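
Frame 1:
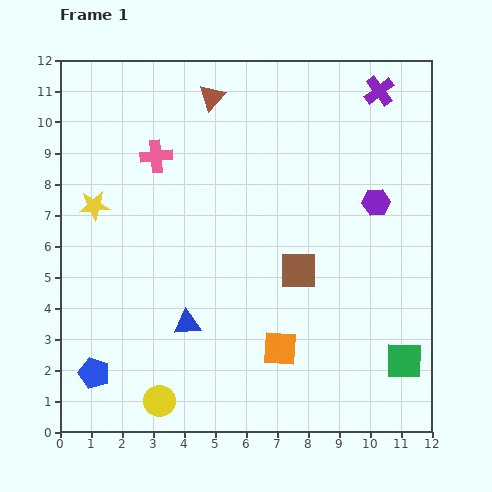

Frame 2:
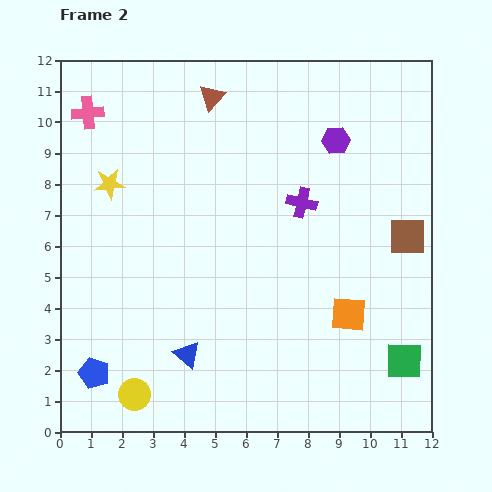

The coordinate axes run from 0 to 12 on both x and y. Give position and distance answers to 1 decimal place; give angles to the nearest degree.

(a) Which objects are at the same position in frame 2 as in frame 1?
the blue pentagon, the green square, the brown triangle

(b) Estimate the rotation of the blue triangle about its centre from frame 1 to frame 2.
47° clockwise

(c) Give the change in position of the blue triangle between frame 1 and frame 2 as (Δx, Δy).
(0.0, -1.0)

The blue triangle was at (4.1, 3.5) in frame 1 and (4.1, 2.5) in frame 2.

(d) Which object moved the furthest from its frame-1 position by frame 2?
the purple cross

(moved 4.4; next 3.7)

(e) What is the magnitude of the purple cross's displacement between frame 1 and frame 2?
4.4

The purple cross moved from (10.3, 11.0) to (7.8, 7.4), a distance of √(2.5² + 3.6²) ≈ 4.4.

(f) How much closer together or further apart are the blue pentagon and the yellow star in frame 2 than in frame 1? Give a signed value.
+0.7

Distance in frame 1: 5.4. Distance in frame 2: 6.1.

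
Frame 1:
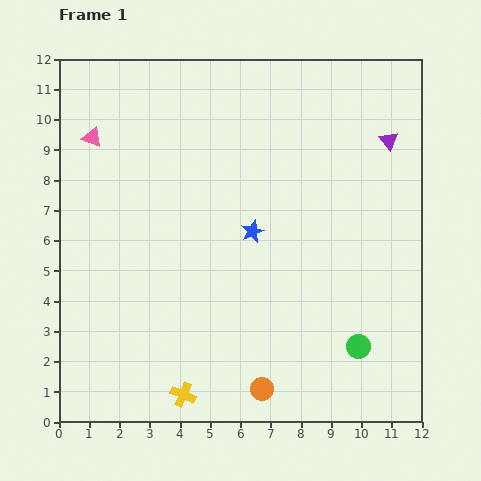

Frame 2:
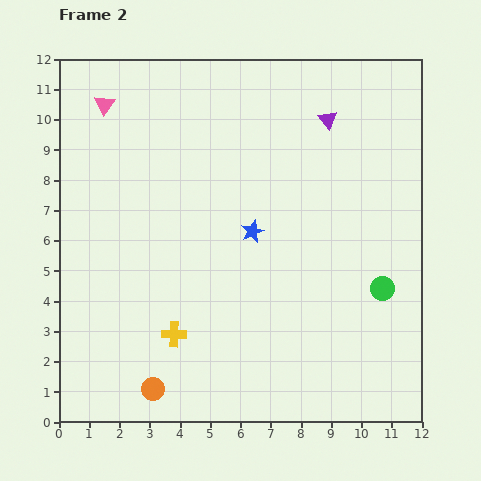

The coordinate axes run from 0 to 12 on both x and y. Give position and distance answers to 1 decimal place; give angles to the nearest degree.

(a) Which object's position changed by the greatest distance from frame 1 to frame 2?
the orange circle

(moved 3.6; next 2.1)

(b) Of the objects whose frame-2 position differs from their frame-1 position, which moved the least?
the pink triangle

(moved 1.2)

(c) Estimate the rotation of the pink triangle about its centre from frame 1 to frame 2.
45° clockwise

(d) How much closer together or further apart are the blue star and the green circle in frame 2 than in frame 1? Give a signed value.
-0.5

Distance in frame 1: 5.2. Distance in frame 2: 4.7.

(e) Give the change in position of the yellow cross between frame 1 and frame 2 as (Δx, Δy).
(-0.3, 2.0)

The yellow cross was at (4.1, 0.9) in frame 1 and (3.8, 2.9) in frame 2.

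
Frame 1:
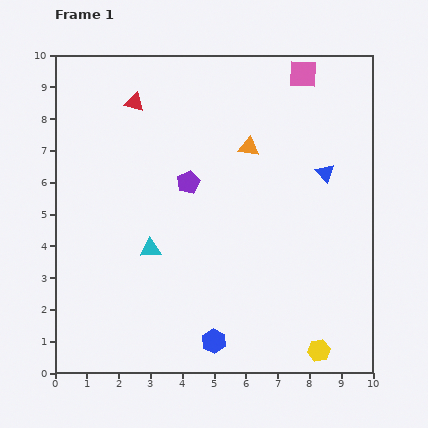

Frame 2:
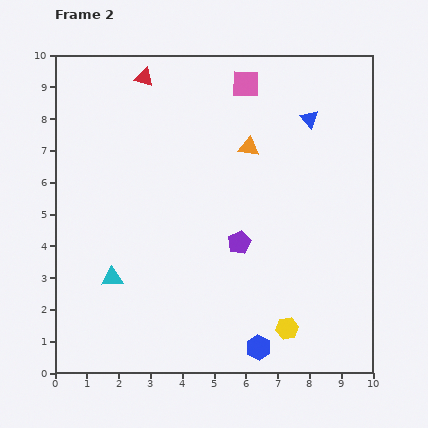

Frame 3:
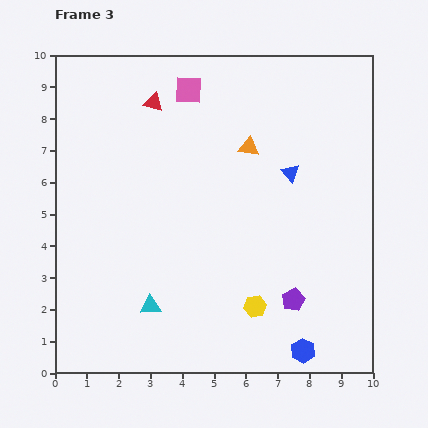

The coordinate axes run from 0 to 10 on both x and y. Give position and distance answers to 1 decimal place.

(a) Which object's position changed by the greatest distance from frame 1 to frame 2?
the purple pentagon

(moved 2.5; next 1.8)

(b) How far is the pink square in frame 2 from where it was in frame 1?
1.8

The pink square moved from (7.8, 9.4) to (6.0, 9.1), a distance of √(1.8² + 0.3²) ≈ 1.8.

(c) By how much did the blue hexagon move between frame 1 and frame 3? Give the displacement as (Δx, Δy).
(2.8, -0.3)

The blue hexagon was at (5.0, 1.0) in frame 1 and (7.8, 0.7) in frame 3.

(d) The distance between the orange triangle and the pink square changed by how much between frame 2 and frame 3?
+0.6

Distance in frame 2: 2.0. Distance in frame 3: 2.6.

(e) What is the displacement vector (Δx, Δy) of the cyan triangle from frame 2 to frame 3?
(1.2, -0.9)

The cyan triangle was at (1.8, 3.0) in frame 2 and (3.0, 2.1) in frame 3.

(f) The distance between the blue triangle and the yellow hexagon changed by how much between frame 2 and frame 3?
-2.3

Distance in frame 2: 6.6. Distance in frame 3: 4.3.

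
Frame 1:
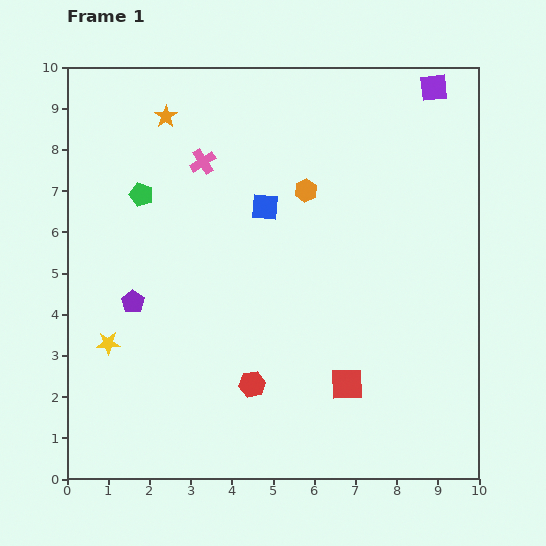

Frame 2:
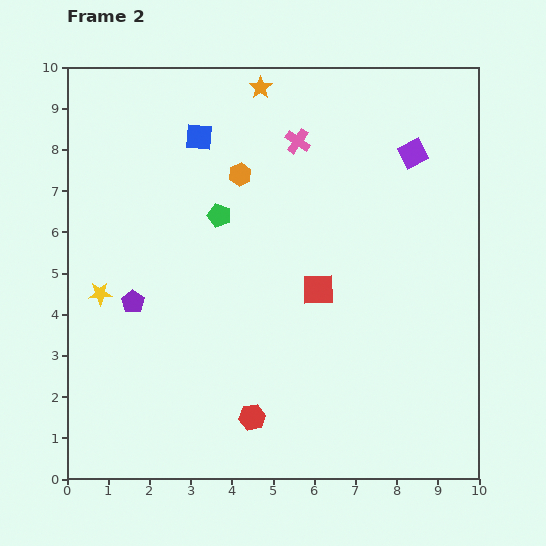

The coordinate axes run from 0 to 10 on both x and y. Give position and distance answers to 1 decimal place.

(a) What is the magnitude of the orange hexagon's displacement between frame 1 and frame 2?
1.6

The orange hexagon moved from (5.8, 7.0) to (4.2, 7.4), a distance of √(1.6² + 0.4²) ≈ 1.6.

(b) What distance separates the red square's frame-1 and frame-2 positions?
2.4

The red square moved from (6.8, 2.3) to (6.1, 4.6), a distance of √(0.7² + 2.3²) ≈ 2.4.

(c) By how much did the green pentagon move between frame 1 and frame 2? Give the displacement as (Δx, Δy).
(1.9, -0.5)

The green pentagon was at (1.8, 6.9) in frame 1 and (3.7, 6.4) in frame 2.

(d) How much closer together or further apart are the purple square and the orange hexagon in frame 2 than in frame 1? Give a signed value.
+0.2

Distance in frame 1: 4.0. Distance in frame 2: 4.2.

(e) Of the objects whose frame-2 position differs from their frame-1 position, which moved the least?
the red hexagon

(moved 0.8)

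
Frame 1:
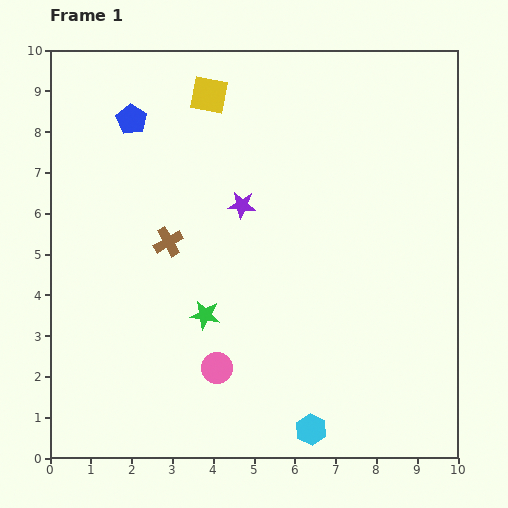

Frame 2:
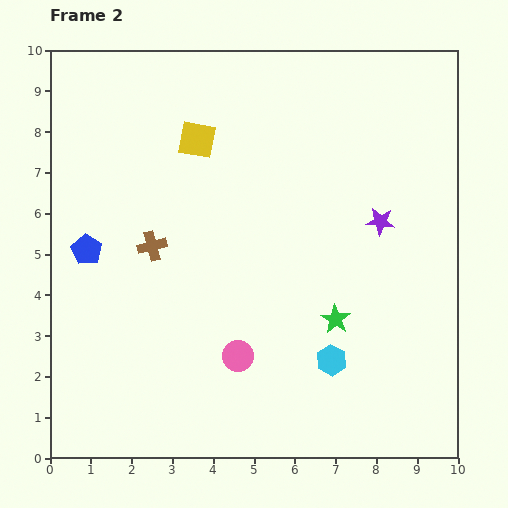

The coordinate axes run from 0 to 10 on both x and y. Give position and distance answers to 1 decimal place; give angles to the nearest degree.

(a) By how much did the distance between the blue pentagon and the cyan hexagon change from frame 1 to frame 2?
-2.2

Distance in frame 1: 8.8. Distance in frame 2: 6.6.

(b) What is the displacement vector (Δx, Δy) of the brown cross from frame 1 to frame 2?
(-0.4, -0.1)

The brown cross was at (2.9, 5.3) in frame 1 and (2.5, 5.2) in frame 2.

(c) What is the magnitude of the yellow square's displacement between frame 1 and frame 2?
1.1

The yellow square moved from (3.9, 8.9) to (3.6, 7.8), a distance of √(0.3² + 1.1²) ≈ 1.1.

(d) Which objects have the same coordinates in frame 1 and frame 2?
none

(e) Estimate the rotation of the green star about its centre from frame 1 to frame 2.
23° clockwise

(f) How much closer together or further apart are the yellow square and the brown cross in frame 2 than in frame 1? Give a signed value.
-0.9

Distance in frame 1: 3.7. Distance in frame 2: 2.8.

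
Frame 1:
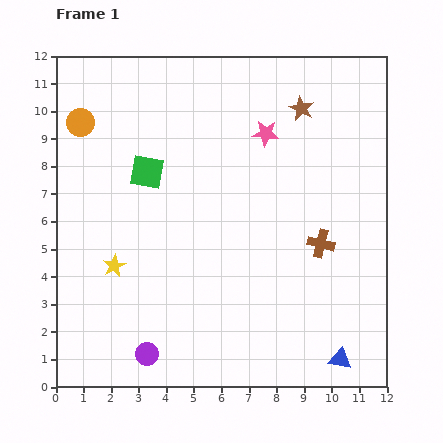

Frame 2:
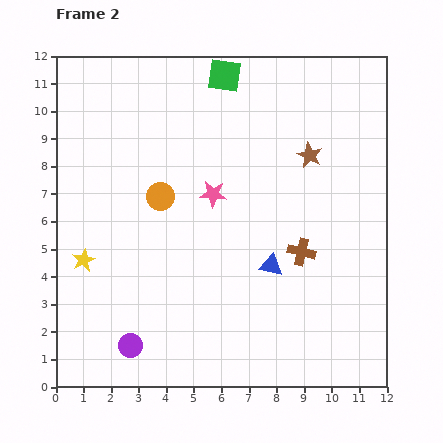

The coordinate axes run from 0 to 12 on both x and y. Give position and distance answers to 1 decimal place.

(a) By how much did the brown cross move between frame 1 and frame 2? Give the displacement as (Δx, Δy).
(-0.7, -0.3)

The brown cross was at (9.6, 5.2) in frame 1 and (8.9, 4.9) in frame 2.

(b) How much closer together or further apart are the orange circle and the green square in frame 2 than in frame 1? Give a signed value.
+2.0

Distance in frame 1: 3.0. Distance in frame 2: 5.0.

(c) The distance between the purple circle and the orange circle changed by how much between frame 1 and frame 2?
-3.2

Distance in frame 1: 8.7. Distance in frame 2: 5.5.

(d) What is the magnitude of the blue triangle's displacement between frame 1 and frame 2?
4.2

The blue triangle moved from (10.3, 1.0) to (7.8, 4.4), a distance of √(2.5² + 3.4²) ≈ 4.2.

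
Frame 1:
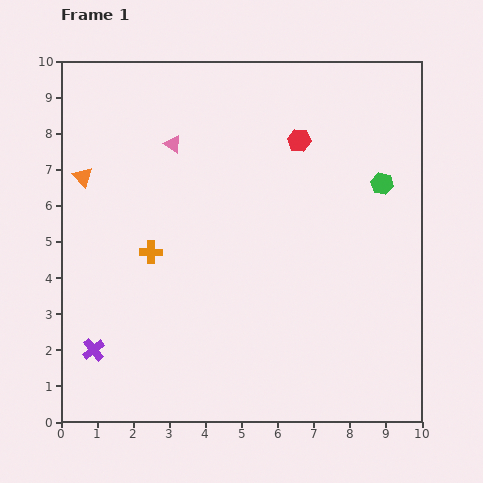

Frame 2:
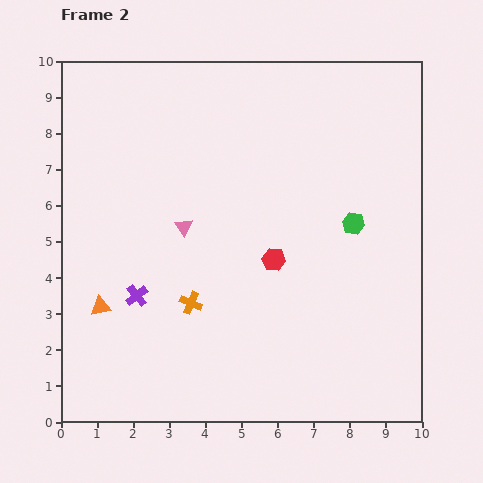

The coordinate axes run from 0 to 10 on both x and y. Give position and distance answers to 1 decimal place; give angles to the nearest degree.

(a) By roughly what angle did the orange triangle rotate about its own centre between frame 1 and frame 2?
55° counter-clockwise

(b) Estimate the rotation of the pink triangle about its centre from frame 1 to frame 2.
20° clockwise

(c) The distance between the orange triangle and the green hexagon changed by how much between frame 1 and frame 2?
-0.9

Distance in frame 1: 8.3. Distance in frame 2: 7.4.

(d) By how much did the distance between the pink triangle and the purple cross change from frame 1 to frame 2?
-3.8

Distance in frame 1: 6.1. Distance in frame 2: 2.3.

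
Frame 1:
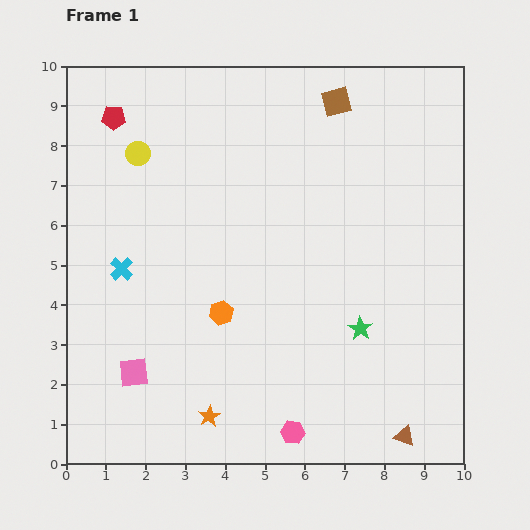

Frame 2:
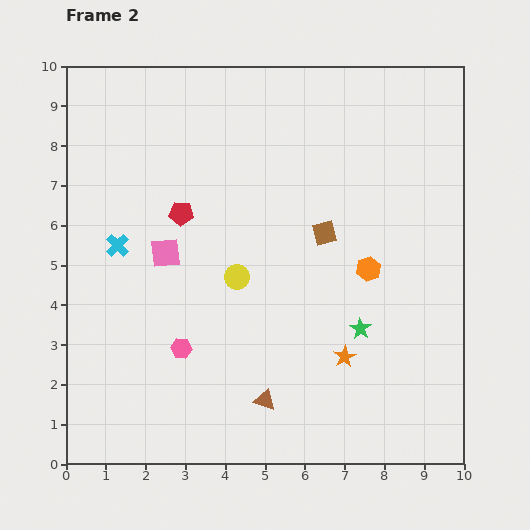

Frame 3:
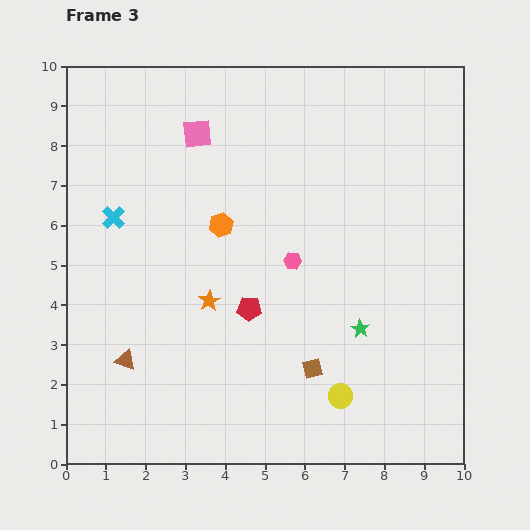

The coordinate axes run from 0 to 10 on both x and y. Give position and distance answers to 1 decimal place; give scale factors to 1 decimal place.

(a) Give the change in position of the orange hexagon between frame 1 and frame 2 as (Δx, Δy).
(3.7, 1.1)

The orange hexagon was at (3.9, 3.8) in frame 1 and (7.6, 4.9) in frame 2.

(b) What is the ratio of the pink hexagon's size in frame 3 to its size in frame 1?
0.7×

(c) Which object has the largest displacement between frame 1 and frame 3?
the yellow circle

(moved 8.0; next 7.3)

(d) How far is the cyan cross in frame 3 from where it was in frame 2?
0.7

The cyan cross moved from (1.3, 5.5) to (1.2, 6.2), a distance of √(0.1² + 0.7²) ≈ 0.7.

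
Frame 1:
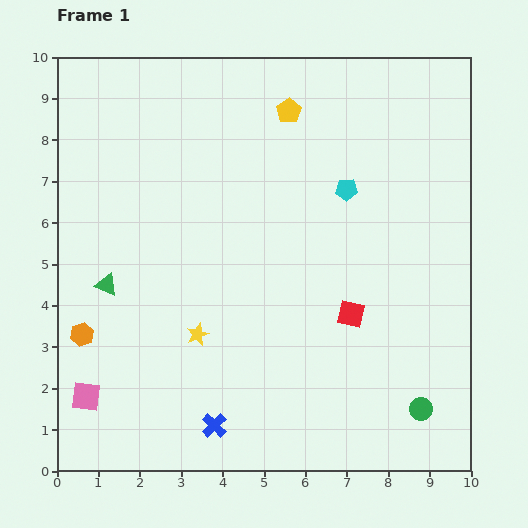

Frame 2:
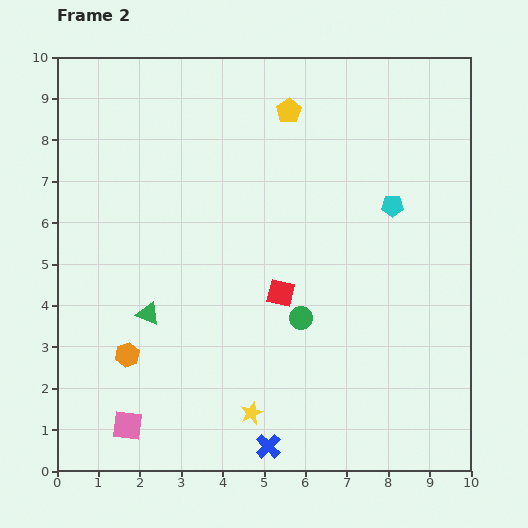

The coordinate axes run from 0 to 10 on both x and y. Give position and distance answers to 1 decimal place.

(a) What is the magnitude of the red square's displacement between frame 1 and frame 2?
1.8

The red square moved from (7.1, 3.8) to (5.4, 4.3), a distance of √(1.7² + 0.5²) ≈ 1.8.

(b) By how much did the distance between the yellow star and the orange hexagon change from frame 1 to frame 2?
+0.5

Distance in frame 1: 2.8. Distance in frame 2: 3.3.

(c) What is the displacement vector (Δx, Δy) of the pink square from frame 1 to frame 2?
(1.0, -0.7)

The pink square was at (0.7, 1.8) in frame 1 and (1.7, 1.1) in frame 2.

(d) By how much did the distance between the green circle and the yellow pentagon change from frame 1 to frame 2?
-2.9

Distance in frame 1: 7.9. Distance in frame 2: 5.0.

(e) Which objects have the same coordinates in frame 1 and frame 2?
the yellow pentagon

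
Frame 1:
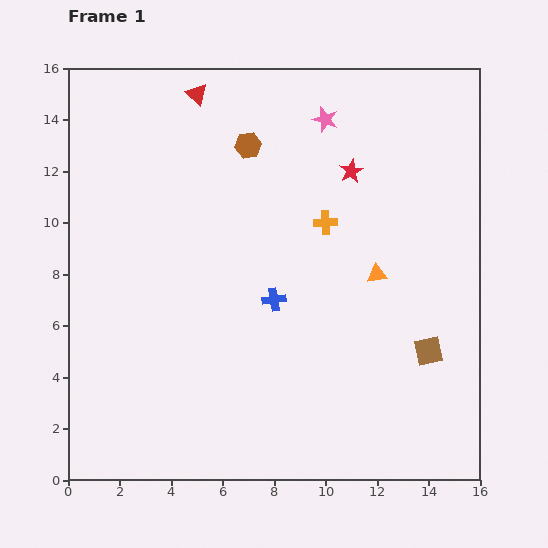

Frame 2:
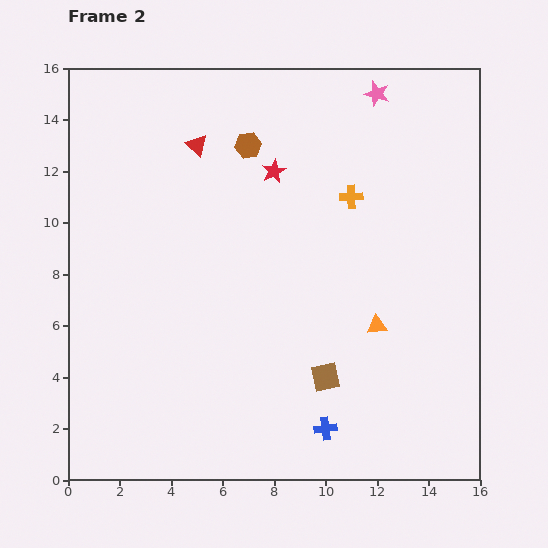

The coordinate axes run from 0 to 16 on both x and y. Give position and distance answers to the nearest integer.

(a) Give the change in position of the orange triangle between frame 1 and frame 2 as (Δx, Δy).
(0, -2)

The orange triangle was at (12, 8) in frame 1 and (12, 6) in frame 2.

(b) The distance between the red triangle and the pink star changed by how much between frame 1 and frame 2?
+2

Distance in frame 1: 5. Distance in frame 2: 7.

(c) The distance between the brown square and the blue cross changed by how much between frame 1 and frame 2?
-4

Distance in frame 1: 6. Distance in frame 2: 2.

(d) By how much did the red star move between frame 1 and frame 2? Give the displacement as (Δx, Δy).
(-3, 0)

The red star was at (11, 12) in frame 1 and (8, 12) in frame 2.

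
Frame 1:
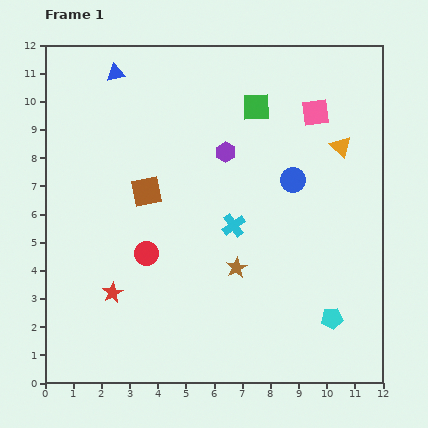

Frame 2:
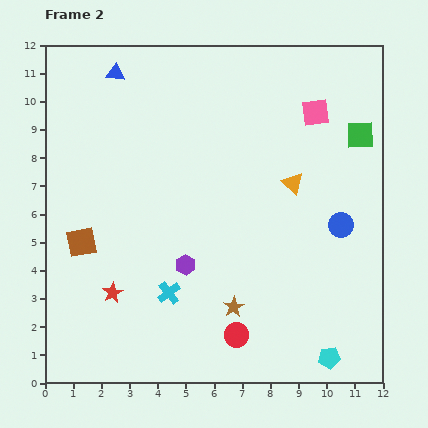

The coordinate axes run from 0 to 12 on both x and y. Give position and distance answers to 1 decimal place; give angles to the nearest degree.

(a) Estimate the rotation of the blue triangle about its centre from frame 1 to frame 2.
16° clockwise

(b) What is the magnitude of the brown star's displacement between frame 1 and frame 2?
1.4

The brown star moved from (6.8, 4.1) to (6.7, 2.7), a distance of √(0.1² + 1.4²) ≈ 1.4.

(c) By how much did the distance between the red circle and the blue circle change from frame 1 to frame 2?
-0.4

Distance in frame 1: 5.8. Distance in frame 2: 5.4.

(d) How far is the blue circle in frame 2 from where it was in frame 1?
2.3

The blue circle moved from (8.8, 7.2) to (10.5, 5.6), a distance of √(1.7² + 1.6²) ≈ 2.3.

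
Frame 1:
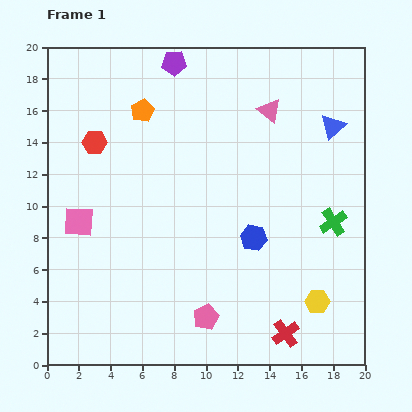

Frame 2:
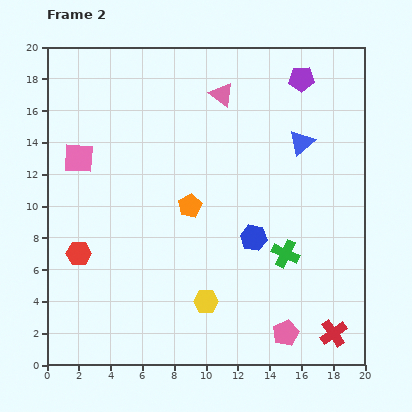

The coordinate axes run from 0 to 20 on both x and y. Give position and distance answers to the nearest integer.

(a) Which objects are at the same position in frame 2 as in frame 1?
the blue hexagon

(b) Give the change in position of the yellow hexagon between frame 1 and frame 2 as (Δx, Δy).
(-7, 0)

The yellow hexagon was at (17, 4) in frame 1 and (10, 4) in frame 2.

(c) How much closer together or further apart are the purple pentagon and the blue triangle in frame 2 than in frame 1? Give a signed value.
-7

Distance in frame 1: 11. Distance in frame 2: 4.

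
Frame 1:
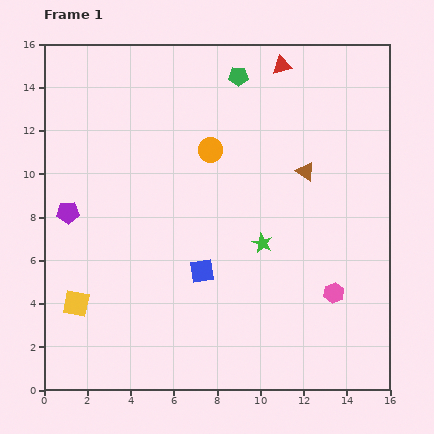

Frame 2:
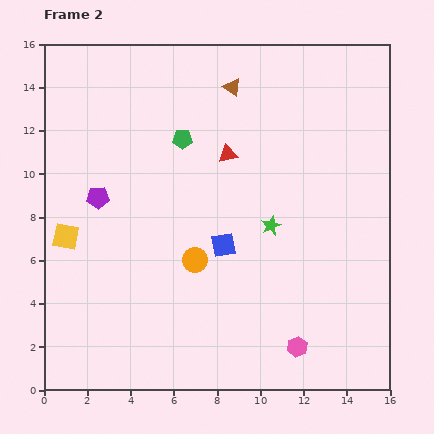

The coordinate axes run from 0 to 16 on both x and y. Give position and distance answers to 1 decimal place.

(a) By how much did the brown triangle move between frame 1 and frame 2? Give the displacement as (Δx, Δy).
(-3.4, 3.9)

The brown triangle was at (12.1, 10.1) in frame 1 and (8.7, 14.0) in frame 2.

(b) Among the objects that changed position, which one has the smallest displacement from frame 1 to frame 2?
the green star

(moved 0.9)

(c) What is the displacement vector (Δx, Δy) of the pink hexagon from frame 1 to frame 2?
(-1.7, -2.5)

The pink hexagon was at (13.4, 4.5) in frame 1 and (11.7, 2.0) in frame 2.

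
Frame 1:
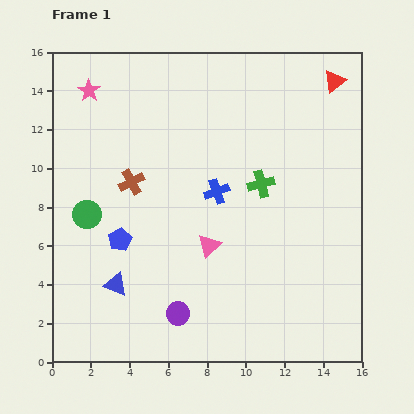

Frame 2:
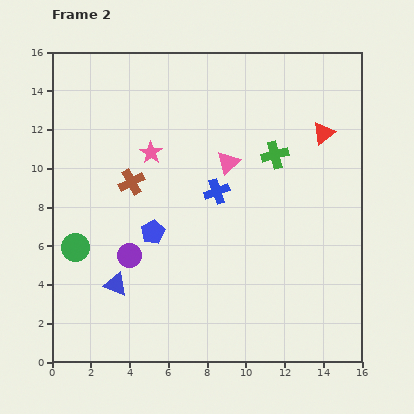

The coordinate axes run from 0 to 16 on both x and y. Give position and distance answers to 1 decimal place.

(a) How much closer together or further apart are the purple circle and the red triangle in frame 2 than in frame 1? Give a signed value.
-2.7

Distance in frame 1: 14.5. Distance in frame 2: 11.8.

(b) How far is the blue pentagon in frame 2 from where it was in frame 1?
1.7

The blue pentagon moved from (3.5, 6.3) to (5.2, 6.7), a distance of √(1.7² + 0.4²) ≈ 1.7.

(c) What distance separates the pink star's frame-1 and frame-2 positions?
4.5

The pink star moved from (1.9, 14.0) to (5.1, 10.8), a distance of √(3.2² + 3.2²) ≈ 4.5.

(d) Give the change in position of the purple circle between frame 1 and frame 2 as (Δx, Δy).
(-2.5, 3.0)

The purple circle was at (6.5, 2.5) in frame 1 and (4.0, 5.5) in frame 2.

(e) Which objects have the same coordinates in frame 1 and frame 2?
the blue triangle, the brown cross, the blue cross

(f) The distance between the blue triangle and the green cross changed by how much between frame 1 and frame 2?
+1.5

Distance in frame 1: 9.1. Distance in frame 2: 10.6.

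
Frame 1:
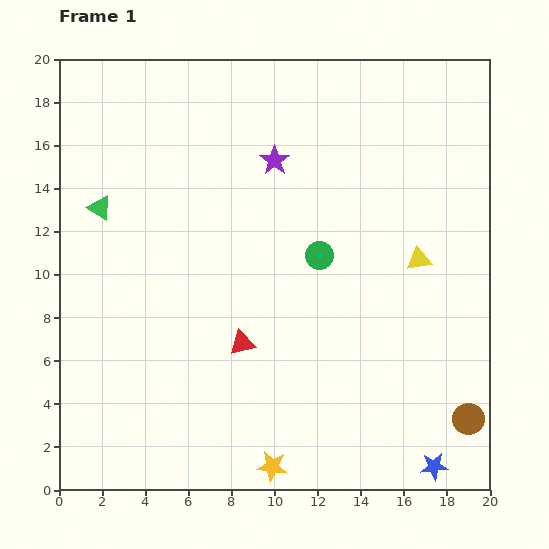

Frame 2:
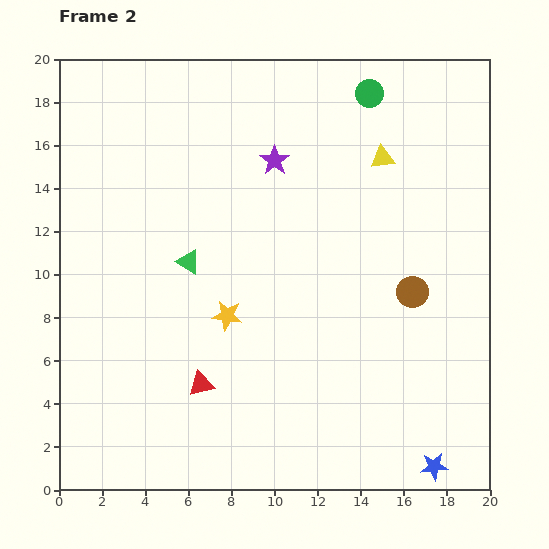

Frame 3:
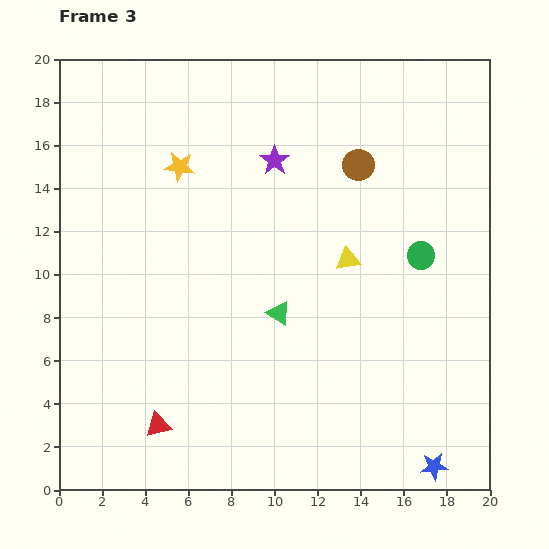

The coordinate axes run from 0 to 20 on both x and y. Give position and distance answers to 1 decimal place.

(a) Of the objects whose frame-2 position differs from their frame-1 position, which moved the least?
the red triangle

(moved 2.7)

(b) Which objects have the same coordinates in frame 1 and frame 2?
the blue star, the purple star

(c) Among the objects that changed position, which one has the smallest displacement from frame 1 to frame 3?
the yellow triangle

(moved 3.3)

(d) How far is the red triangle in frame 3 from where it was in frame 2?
2.8

The red triangle moved from (6.6, 4.9) to (4.6, 3.0), a distance of √(2.0² + 1.9²) ≈ 2.8.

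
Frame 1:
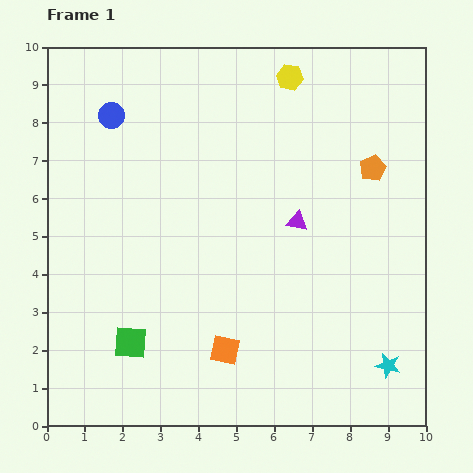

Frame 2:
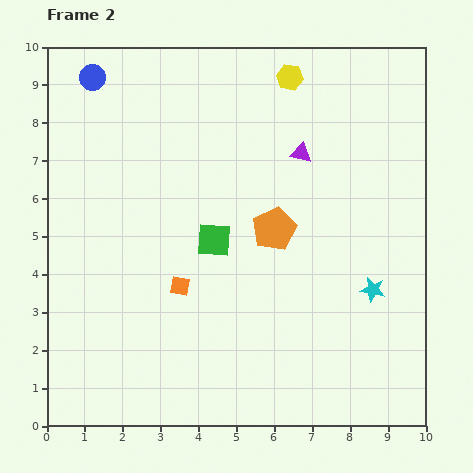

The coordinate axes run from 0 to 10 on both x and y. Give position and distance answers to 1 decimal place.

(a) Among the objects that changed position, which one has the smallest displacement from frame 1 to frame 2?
the blue circle

(moved 1.1)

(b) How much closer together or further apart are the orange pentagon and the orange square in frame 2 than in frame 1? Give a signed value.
-3.3

Distance in frame 1: 6.2. Distance in frame 2: 2.9.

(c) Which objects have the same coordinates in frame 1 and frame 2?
the yellow hexagon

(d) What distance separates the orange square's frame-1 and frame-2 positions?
2.1

The orange square moved from (4.7, 2.0) to (3.5, 3.7), a distance of √(1.2² + 1.7²) ≈ 2.1.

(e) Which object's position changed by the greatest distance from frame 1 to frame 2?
the green square

(moved 3.5; next 3.1)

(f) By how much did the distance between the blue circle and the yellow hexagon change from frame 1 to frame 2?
+0.4

Distance in frame 1: 4.8. Distance in frame 2: 5.2.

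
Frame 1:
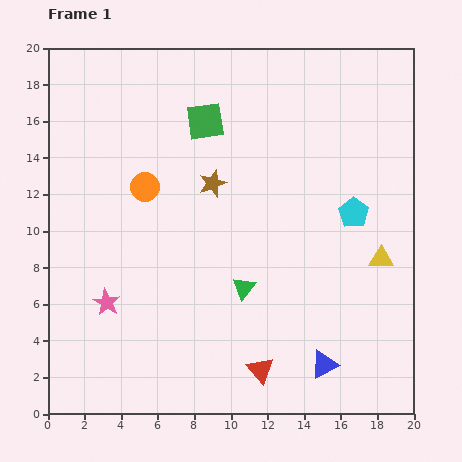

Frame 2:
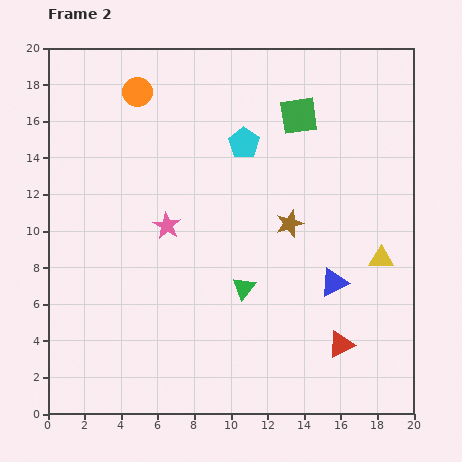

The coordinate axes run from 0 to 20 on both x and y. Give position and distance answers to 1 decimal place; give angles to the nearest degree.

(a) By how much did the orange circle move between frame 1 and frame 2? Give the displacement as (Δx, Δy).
(-0.4, 5.2)

The orange circle was at (5.3, 12.4) in frame 1 and (4.9, 17.6) in frame 2.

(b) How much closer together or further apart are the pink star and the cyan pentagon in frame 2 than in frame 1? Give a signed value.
-8.2

Distance in frame 1: 14.4. Distance in frame 2: 6.2.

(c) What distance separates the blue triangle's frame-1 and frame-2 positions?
4.5

The blue triangle moved from (15.1, 2.7) to (15.6, 7.2), a distance of √(0.5² + 4.5²) ≈ 4.5.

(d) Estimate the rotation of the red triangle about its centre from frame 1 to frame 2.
43° clockwise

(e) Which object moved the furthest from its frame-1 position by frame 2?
the cyan pentagon

(moved 7.1; next 5.3)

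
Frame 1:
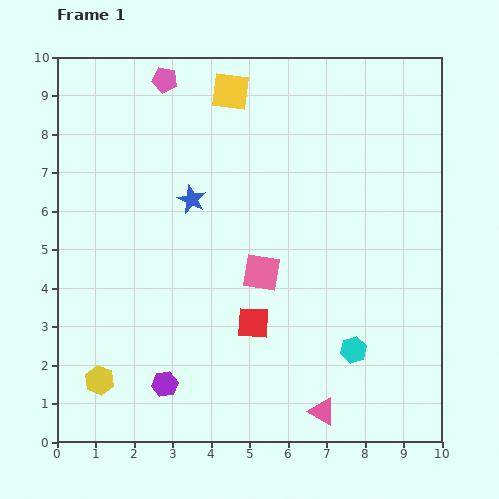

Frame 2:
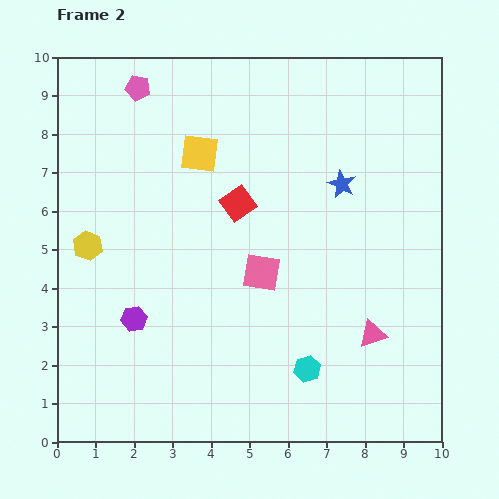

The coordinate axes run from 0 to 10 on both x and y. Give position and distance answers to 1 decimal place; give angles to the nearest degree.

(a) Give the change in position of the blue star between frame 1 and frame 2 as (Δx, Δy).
(3.9, 0.4)

The blue star was at (3.5, 6.3) in frame 1 and (7.4, 6.7) in frame 2.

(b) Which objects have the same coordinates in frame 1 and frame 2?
the pink square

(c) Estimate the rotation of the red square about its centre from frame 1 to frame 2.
39° counter-clockwise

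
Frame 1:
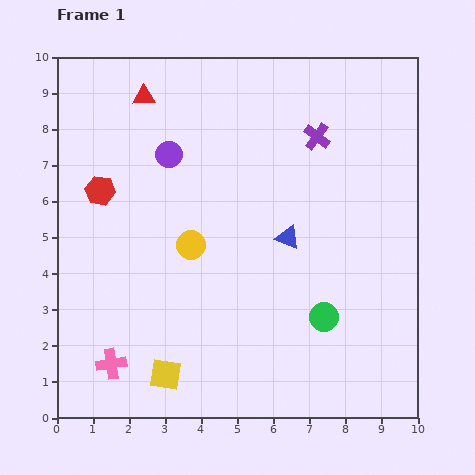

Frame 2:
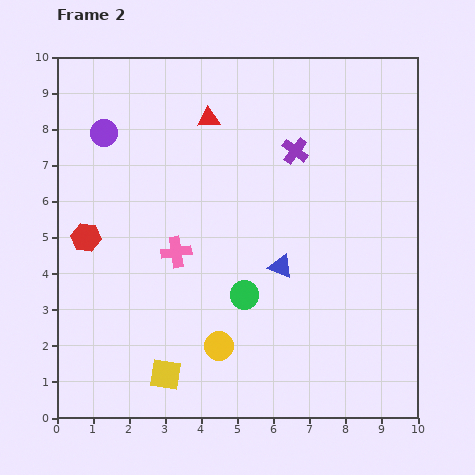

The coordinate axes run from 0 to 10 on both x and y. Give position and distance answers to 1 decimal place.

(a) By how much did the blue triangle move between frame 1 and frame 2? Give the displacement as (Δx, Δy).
(-0.2, -0.8)

The blue triangle was at (6.4, 5.0) in frame 1 and (6.2, 4.2) in frame 2.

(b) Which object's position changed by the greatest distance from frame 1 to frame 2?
the pink cross

(moved 3.6; next 2.9)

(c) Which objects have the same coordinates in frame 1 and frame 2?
the yellow square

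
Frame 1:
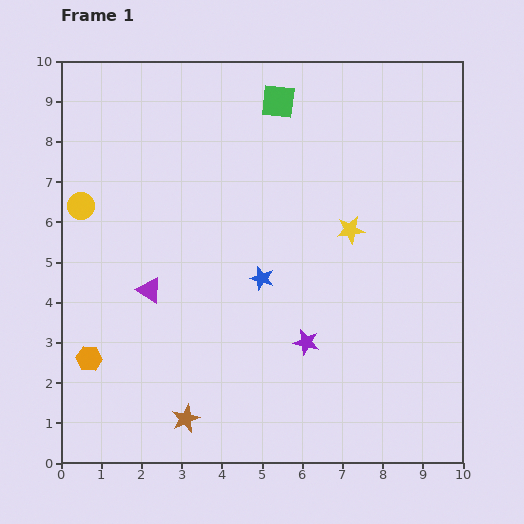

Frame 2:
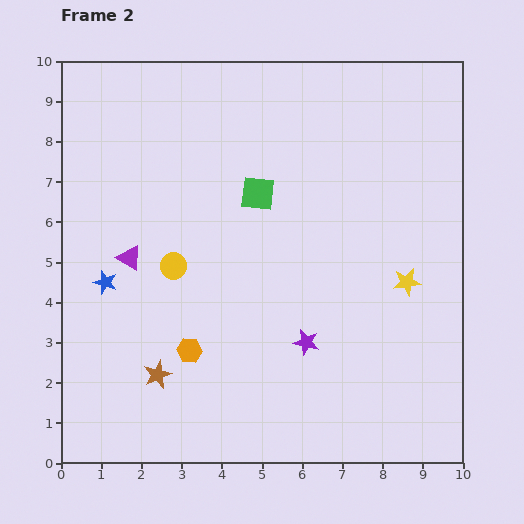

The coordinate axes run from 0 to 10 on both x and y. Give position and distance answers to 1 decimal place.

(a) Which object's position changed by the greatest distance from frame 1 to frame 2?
the blue star

(moved 3.9; next 2.7)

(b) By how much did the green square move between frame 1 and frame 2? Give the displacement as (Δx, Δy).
(-0.5, -2.3)

The green square was at (5.4, 9.0) in frame 1 and (4.9, 6.7) in frame 2.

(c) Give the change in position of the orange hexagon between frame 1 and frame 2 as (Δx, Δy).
(2.5, 0.2)

The orange hexagon was at (0.7, 2.6) in frame 1 and (3.2, 2.8) in frame 2.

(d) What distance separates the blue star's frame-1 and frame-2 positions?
3.9

The blue star moved from (5.0, 4.6) to (1.1, 4.5), a distance of √(3.9² + 0.1²) ≈ 3.9.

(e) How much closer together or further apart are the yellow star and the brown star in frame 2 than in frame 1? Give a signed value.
+0.4

Distance in frame 1: 6.2. Distance in frame 2: 6.6.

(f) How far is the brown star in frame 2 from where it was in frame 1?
1.3

The brown star moved from (3.1, 1.1) to (2.4, 2.2), a distance of √(0.7² + 1.1²) ≈ 1.3.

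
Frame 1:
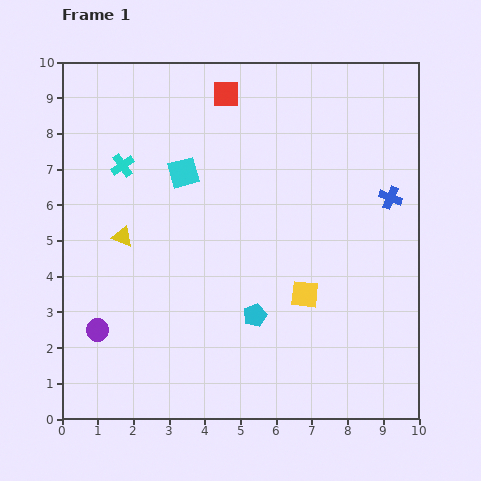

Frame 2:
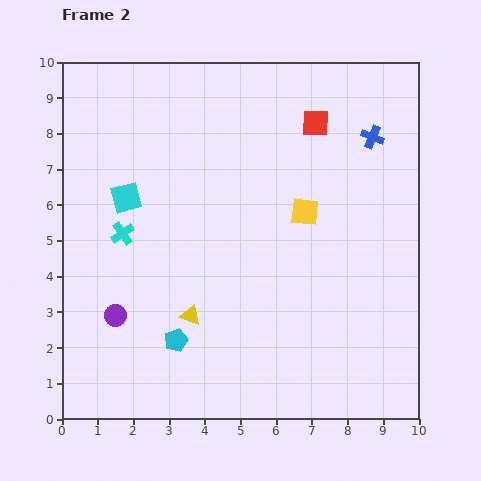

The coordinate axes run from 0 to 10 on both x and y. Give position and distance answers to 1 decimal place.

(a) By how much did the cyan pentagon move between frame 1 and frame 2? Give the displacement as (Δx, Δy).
(-2.2, -0.7)

The cyan pentagon was at (5.4, 2.9) in frame 1 and (3.2, 2.2) in frame 2.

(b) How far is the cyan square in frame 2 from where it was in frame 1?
1.7

The cyan square moved from (3.4, 6.9) to (1.8, 6.2), a distance of √(1.6² + 0.7²) ≈ 1.7.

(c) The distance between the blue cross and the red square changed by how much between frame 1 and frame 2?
-3.8

Distance in frame 1: 5.4. Distance in frame 2: 1.6.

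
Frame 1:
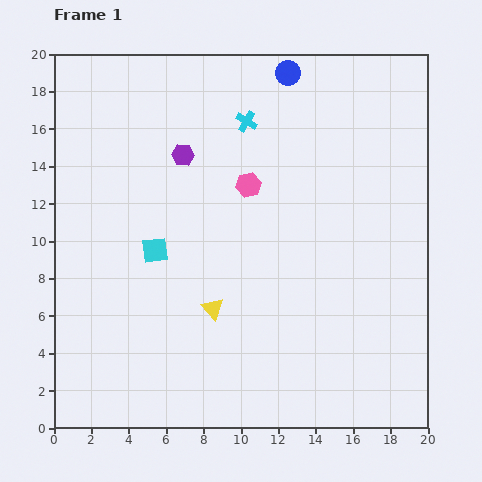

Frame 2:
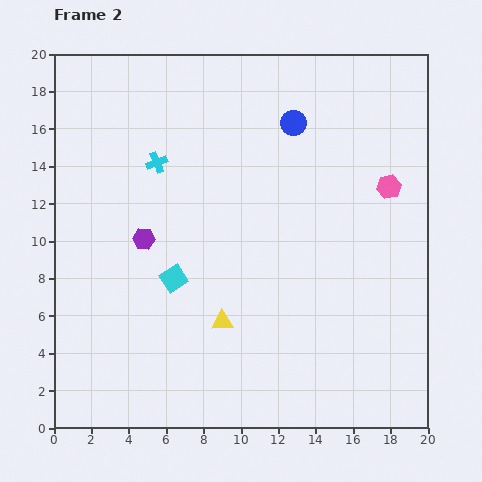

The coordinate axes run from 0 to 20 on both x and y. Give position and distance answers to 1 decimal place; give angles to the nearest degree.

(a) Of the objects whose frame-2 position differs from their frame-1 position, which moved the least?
the yellow triangle

(moved 0.9)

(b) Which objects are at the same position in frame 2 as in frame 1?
none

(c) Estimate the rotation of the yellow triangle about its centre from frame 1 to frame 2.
50° counter-clockwise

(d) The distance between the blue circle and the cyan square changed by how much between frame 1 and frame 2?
-1.4

Distance in frame 1: 11.9. Distance in frame 2: 10.5.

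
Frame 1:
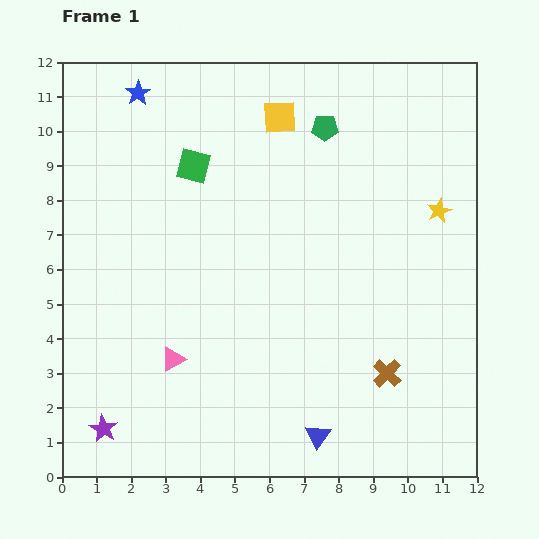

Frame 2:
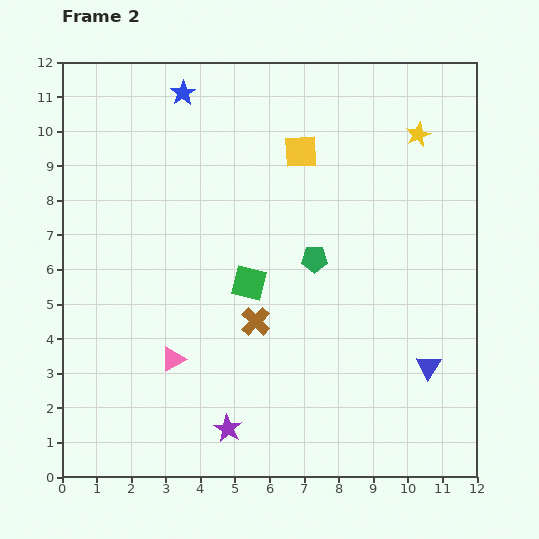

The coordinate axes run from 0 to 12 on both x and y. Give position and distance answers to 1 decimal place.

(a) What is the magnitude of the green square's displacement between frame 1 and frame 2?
3.8

The green square moved from (3.8, 9.0) to (5.4, 5.6), a distance of √(1.6² + 3.4²) ≈ 3.8.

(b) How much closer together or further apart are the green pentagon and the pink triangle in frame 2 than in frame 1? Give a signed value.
-3.0

Distance in frame 1: 8.0. Distance in frame 2: 5.0.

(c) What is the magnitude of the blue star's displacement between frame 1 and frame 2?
1.3

The blue star moved from (2.2, 11.1) to (3.5, 11.1), a distance of √(1.3² + 0.0²) ≈ 1.3.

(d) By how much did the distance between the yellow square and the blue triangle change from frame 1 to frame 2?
-2.1

Distance in frame 1: 9.3. Distance in frame 2: 7.2.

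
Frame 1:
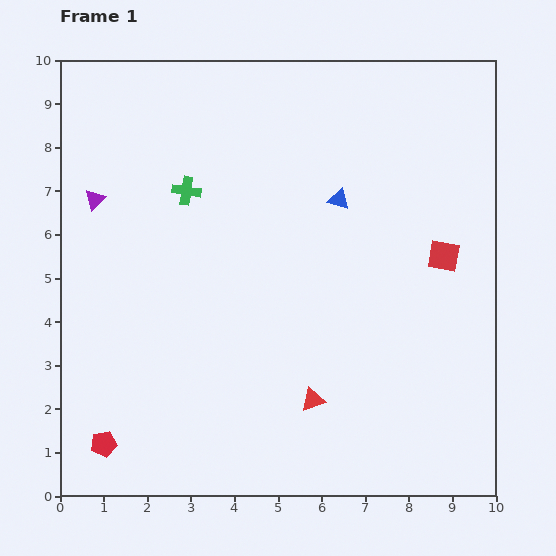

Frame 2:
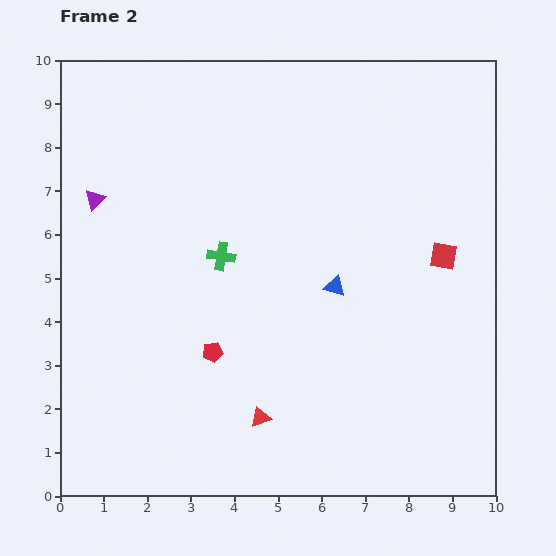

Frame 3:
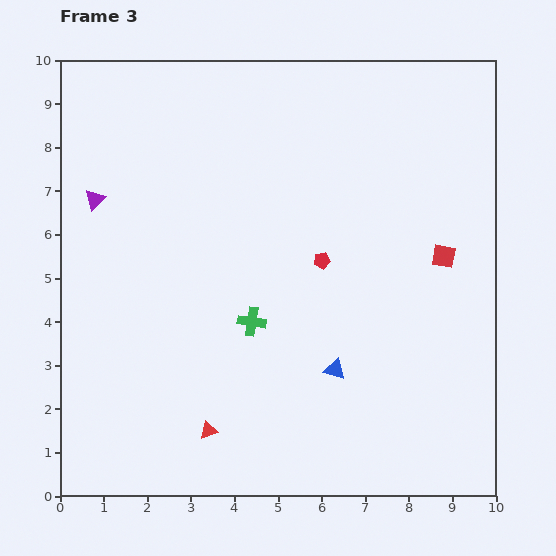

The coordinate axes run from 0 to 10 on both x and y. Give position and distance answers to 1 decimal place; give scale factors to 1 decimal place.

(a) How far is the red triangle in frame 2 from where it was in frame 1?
1.3

The red triangle moved from (5.8, 2.2) to (4.6, 1.8), a distance of √(1.2² + 0.4²) ≈ 1.3.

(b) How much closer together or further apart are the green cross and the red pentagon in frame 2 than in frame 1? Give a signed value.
-3.9

Distance in frame 1: 6.1. Distance in frame 2: 2.2.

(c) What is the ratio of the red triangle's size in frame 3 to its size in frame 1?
0.7×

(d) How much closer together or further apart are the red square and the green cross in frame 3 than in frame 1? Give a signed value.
-1.5

Distance in frame 1: 6.1. Distance in frame 3: 4.6.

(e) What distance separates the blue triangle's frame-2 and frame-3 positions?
1.9

The blue triangle moved from (6.3, 4.8) to (6.3, 2.9), a distance of √(0.0² + 1.9²) ≈ 1.9.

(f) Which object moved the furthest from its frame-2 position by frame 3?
the red pentagon

(moved 3.3; next 1.9)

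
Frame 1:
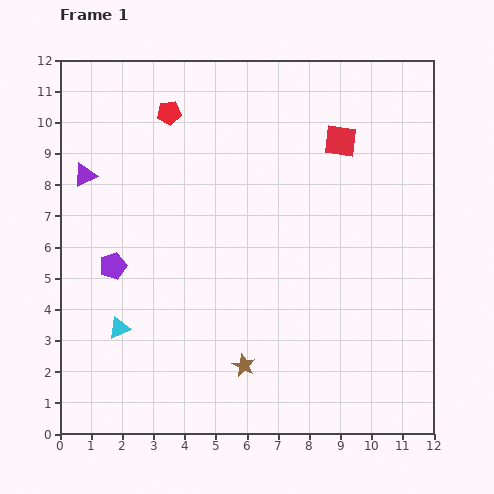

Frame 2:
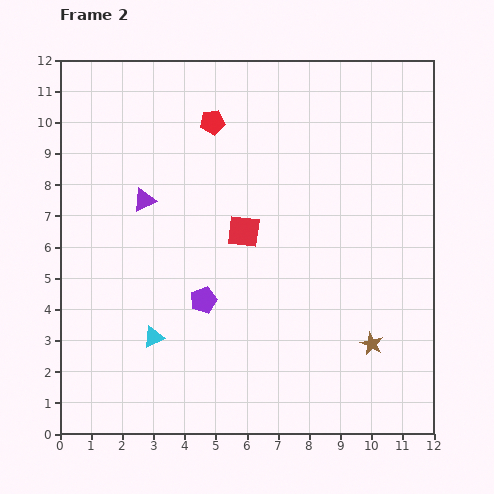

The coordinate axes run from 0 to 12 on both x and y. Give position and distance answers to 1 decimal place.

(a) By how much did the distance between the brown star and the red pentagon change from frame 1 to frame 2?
+0.3

Distance in frame 1: 8.4. Distance in frame 2: 8.7.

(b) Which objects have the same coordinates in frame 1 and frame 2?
none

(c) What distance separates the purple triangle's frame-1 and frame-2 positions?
2.1

The purple triangle moved from (0.8, 8.3) to (2.7, 7.5), a distance of √(1.9² + 0.8²) ≈ 2.1.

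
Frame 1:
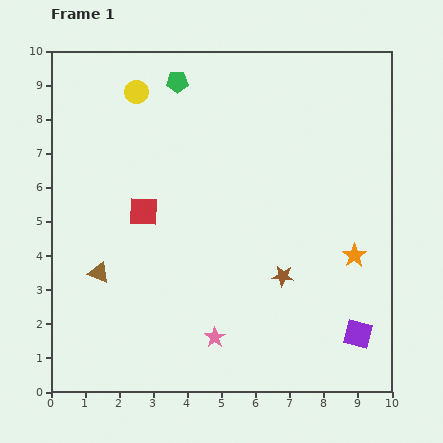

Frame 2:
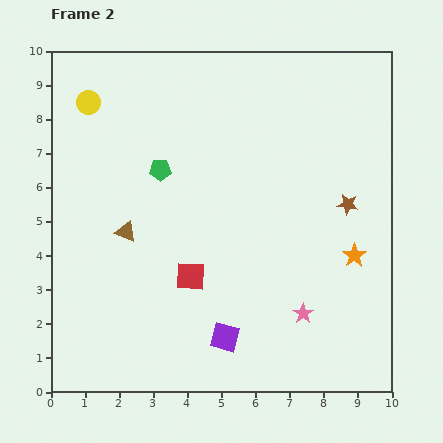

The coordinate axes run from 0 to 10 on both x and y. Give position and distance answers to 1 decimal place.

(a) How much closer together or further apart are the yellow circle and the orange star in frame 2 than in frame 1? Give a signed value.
+1.0

Distance in frame 1: 8.0. Distance in frame 2: 9.0.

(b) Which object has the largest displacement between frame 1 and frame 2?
the purple square

(moved 3.9; next 2.8)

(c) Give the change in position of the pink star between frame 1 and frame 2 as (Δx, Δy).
(2.6, 0.7)

The pink star was at (4.8, 1.6) in frame 1 and (7.4, 2.3) in frame 2.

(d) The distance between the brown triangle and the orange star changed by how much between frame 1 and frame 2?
-0.8

Distance in frame 1: 7.5. Distance in frame 2: 6.7.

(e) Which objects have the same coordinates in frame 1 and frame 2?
the orange star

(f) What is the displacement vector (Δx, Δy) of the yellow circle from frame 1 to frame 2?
(-1.4, -0.3)

The yellow circle was at (2.5, 8.8) in frame 1 and (1.1, 8.5) in frame 2.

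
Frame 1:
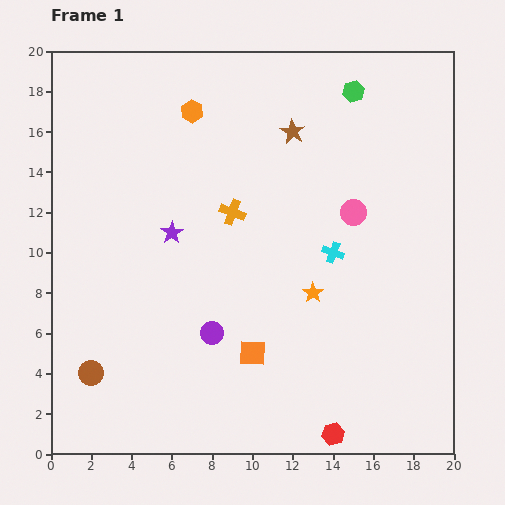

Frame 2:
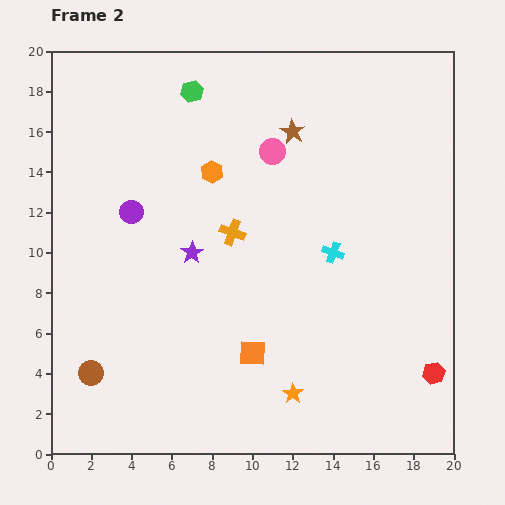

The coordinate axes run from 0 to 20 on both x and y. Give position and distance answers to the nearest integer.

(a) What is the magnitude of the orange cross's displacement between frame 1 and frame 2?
1

The orange cross moved from (9, 12) to (9, 11), a distance of √(0² + 1²) ≈ 1.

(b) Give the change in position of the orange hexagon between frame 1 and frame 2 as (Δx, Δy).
(1, -3)

The orange hexagon was at (7, 17) in frame 1 and (8, 14) in frame 2.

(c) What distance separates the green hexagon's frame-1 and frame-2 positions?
8

The green hexagon moved from (15, 18) to (7, 18), a distance of √(8² + 0²) ≈ 8.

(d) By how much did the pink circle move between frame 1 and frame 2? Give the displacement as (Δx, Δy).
(-4, 3)

The pink circle was at (15, 12) in frame 1 and (11, 15) in frame 2.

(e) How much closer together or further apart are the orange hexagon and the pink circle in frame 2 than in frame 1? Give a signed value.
-6

Distance in frame 1: 9. Distance in frame 2: 3.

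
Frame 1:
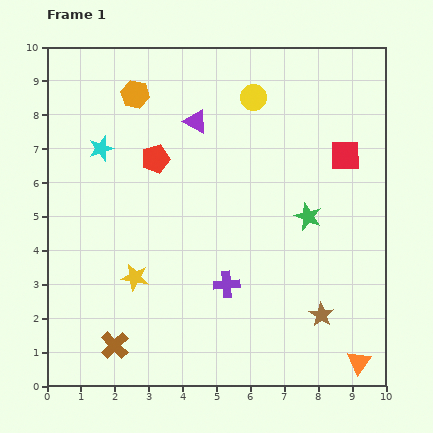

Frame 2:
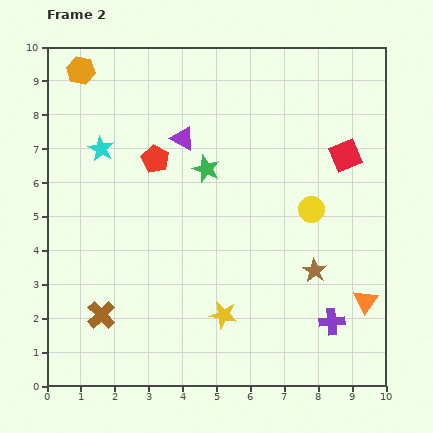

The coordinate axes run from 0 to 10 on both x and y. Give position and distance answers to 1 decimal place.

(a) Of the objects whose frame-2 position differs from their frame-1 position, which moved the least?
the purple triangle

(moved 0.6)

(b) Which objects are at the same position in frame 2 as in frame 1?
the red pentagon, the cyan star, the red square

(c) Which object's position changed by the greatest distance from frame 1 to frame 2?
the yellow circle

(moved 3.7; next 3.3)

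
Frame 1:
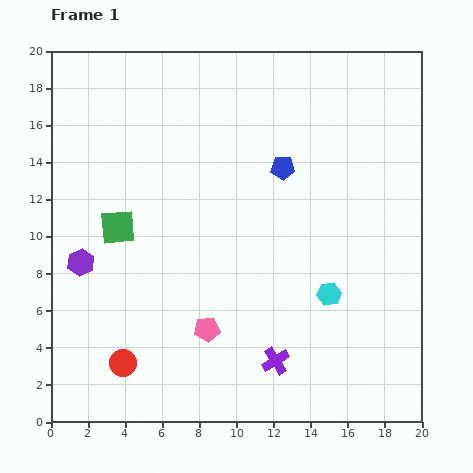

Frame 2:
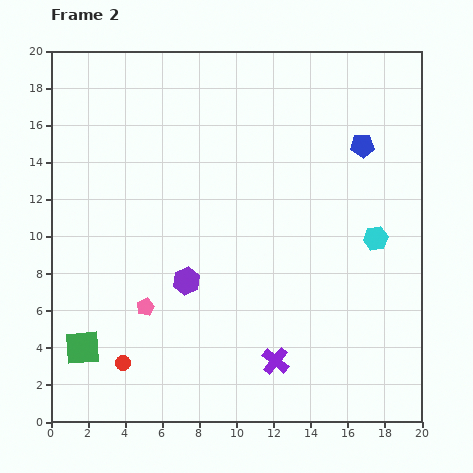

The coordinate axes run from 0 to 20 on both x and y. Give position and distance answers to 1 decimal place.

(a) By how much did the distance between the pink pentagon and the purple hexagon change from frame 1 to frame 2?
-5.1

Distance in frame 1: 7.7. Distance in frame 2: 2.6.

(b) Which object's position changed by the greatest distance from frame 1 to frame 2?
the green square

(moved 6.8; next 5.8)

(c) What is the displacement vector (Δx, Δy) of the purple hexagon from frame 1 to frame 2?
(5.7, -1.0)

The purple hexagon was at (1.6, 8.6) in frame 1 and (7.3, 7.6) in frame 2.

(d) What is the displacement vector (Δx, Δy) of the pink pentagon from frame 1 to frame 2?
(-3.3, 1.2)

The pink pentagon was at (8.4, 5.0) in frame 1 and (5.1, 6.2) in frame 2.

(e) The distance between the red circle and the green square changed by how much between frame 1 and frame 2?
-5.0

Distance in frame 1: 7.3. Distance in frame 2: 2.3.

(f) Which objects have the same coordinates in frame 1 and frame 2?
the purple cross, the red circle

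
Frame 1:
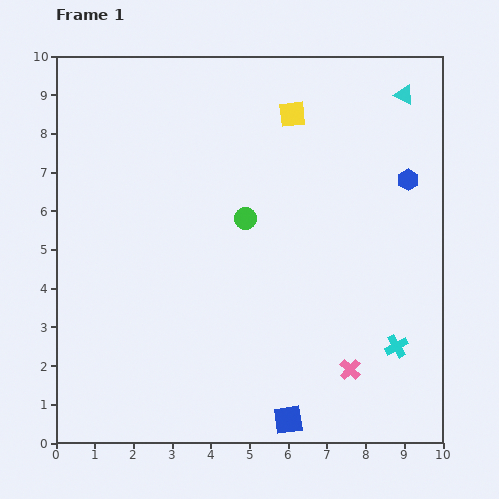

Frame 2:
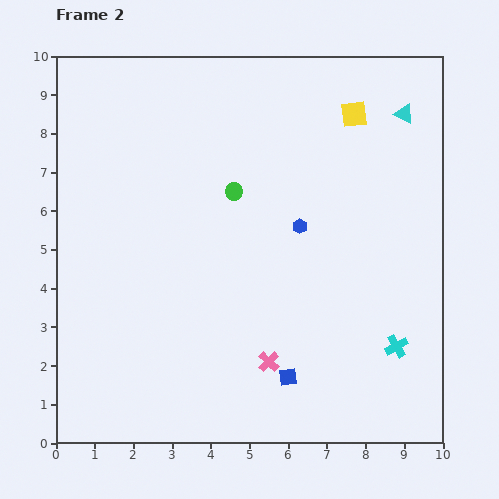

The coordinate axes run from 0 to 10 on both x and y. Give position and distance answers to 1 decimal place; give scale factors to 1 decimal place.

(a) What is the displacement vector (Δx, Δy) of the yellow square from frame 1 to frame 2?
(1.6, 0.0)

The yellow square was at (6.1, 8.5) in frame 1 and (7.7, 8.5) in frame 2.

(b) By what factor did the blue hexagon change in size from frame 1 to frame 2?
0.7×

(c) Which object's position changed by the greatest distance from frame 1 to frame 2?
the blue hexagon

(moved 3.0; next 2.1)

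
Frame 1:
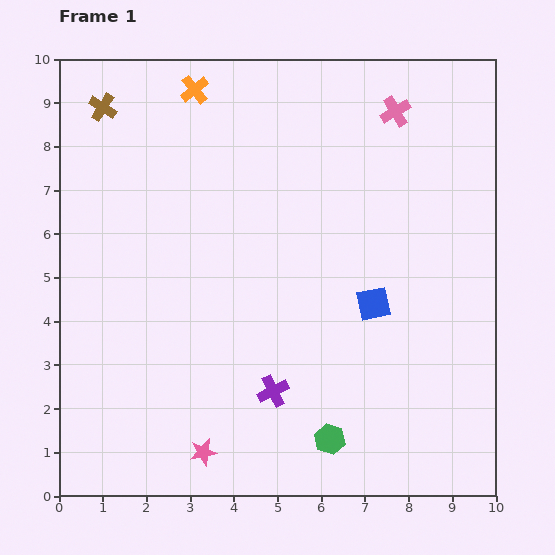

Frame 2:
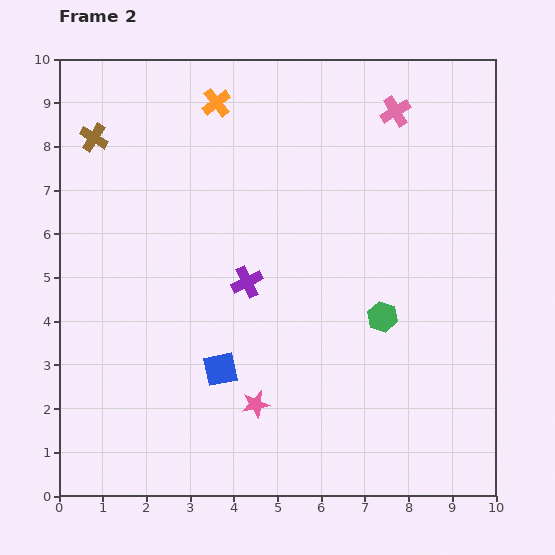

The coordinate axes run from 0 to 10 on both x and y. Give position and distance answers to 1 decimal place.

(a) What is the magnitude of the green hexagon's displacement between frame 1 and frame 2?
3.0

The green hexagon moved from (6.2, 1.3) to (7.4, 4.1), a distance of √(1.2² + 2.8²) ≈ 3.0.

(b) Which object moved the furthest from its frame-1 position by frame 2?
the blue square

(moved 3.8; next 3.0)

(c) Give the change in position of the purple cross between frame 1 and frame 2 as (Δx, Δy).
(-0.6, 2.5)

The purple cross was at (4.9, 2.4) in frame 1 and (4.3, 4.9) in frame 2.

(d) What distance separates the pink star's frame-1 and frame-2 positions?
1.6

The pink star moved from (3.3, 1.0) to (4.5, 2.1), a distance of √(1.2² + 1.1²) ≈ 1.6.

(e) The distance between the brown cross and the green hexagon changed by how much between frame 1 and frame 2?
-1.4

Distance in frame 1: 9.2. Distance in frame 2: 7.8.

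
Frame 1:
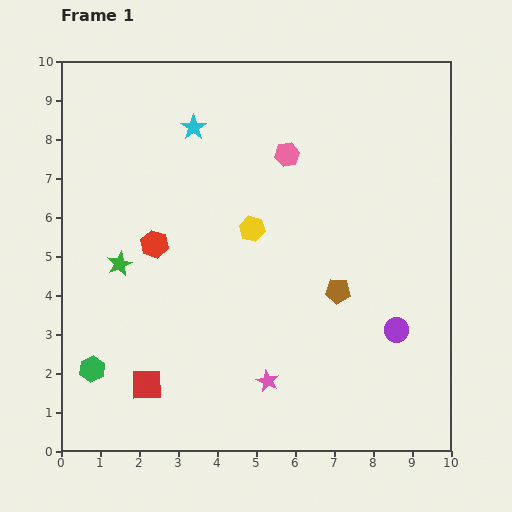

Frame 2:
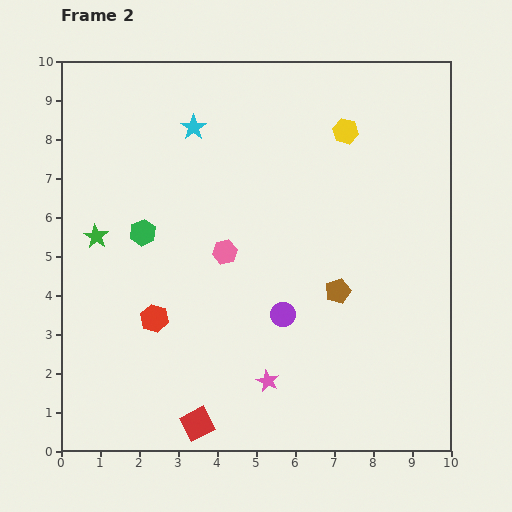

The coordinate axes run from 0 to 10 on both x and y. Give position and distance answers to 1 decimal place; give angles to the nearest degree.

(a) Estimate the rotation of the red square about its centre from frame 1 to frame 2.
27° counter-clockwise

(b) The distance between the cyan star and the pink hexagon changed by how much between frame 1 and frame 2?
+0.8

Distance in frame 1: 2.5. Distance in frame 2: 3.3.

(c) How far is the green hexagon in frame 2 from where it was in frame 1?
3.7

The green hexagon moved from (0.8, 2.1) to (2.1, 5.6), a distance of √(1.3² + 3.5²) ≈ 3.7.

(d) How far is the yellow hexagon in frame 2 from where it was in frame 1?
3.5

The yellow hexagon moved from (4.9, 5.7) to (7.3, 8.2), a distance of √(2.4² + 2.5²) ≈ 3.5.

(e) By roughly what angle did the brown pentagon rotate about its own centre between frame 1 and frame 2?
24° counter-clockwise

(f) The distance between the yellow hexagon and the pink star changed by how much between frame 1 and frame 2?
+2.8

Distance in frame 1: 3.9. Distance in frame 2: 6.7.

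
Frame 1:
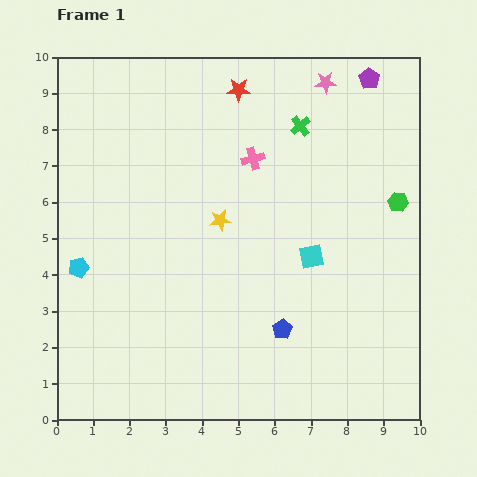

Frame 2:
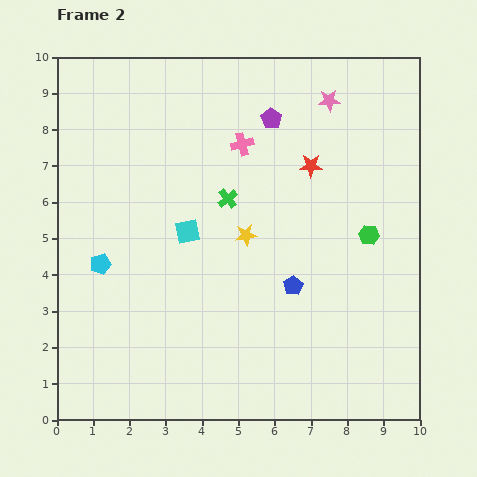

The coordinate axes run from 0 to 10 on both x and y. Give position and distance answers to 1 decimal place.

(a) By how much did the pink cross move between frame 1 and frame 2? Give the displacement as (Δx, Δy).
(-0.3, 0.4)

The pink cross was at (5.4, 7.2) in frame 1 and (5.1, 7.6) in frame 2.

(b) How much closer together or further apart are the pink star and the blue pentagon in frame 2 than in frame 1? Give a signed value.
-1.7

Distance in frame 1: 6.9. Distance in frame 2: 5.2.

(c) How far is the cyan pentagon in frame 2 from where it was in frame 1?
0.6

The cyan pentagon moved from (0.6, 4.2) to (1.2, 4.3), a distance of √(0.6² + 0.1²) ≈ 0.6.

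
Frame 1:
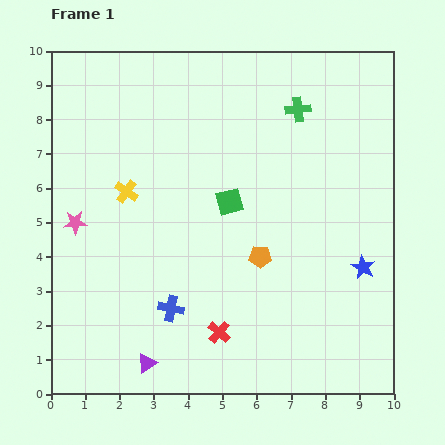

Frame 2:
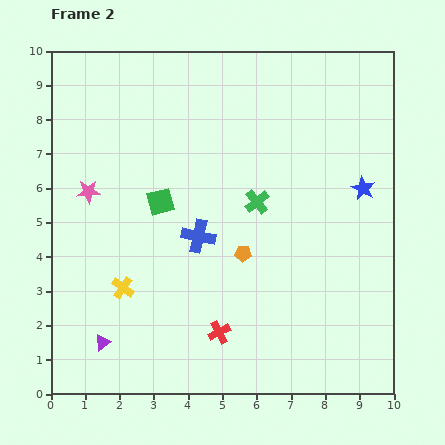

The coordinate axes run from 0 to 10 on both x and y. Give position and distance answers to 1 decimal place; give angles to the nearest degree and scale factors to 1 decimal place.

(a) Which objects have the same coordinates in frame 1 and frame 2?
the red cross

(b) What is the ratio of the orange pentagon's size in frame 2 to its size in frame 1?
0.7×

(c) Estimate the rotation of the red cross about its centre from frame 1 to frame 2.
22° clockwise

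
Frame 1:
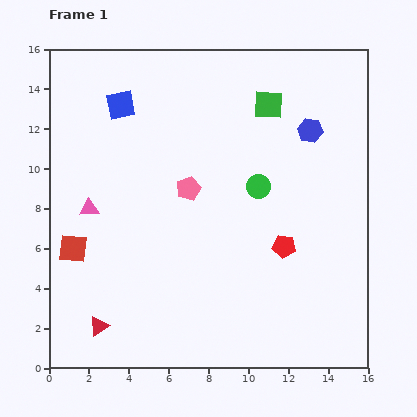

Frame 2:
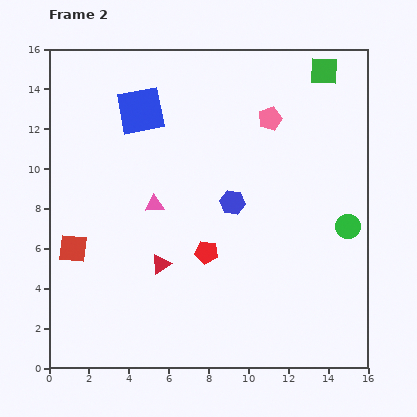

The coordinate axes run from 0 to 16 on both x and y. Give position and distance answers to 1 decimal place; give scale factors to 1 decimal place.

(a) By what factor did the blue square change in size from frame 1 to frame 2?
1.7×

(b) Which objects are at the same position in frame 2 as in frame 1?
the red square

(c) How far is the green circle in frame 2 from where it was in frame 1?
4.9

The green circle moved from (10.5, 9.1) to (15.0, 7.1), a distance of √(4.5² + 2.0²) ≈ 4.9.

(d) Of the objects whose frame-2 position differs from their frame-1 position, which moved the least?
the blue square

(moved 1.0)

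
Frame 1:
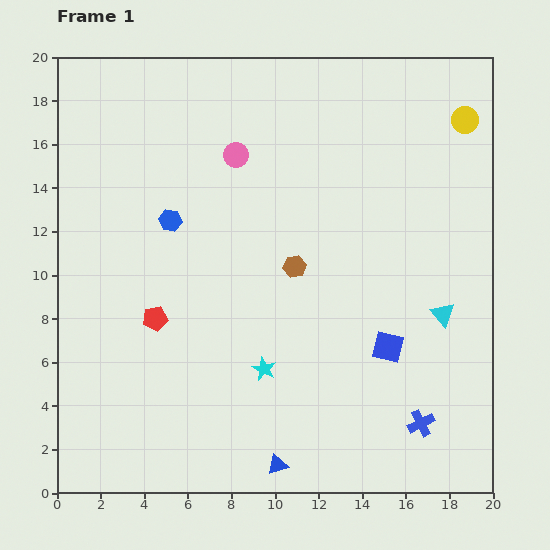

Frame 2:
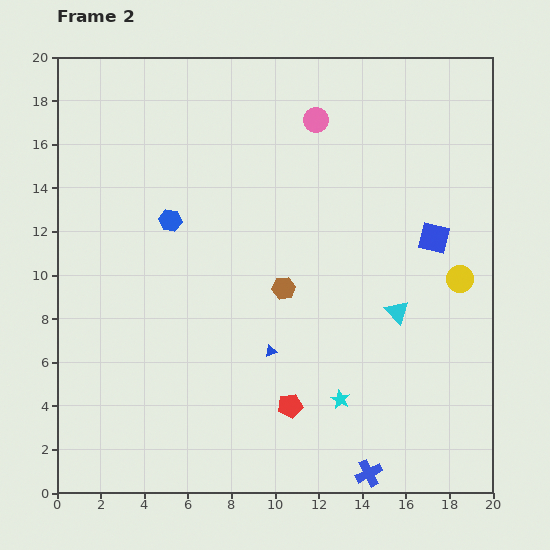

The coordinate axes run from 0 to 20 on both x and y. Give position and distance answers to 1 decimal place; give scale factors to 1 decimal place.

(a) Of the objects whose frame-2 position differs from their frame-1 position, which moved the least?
the brown hexagon

(moved 1.1)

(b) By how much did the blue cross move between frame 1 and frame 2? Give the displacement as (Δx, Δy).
(-2.4, -2.3)

The blue cross was at (16.7, 3.2) in frame 1 and (14.3, 0.9) in frame 2.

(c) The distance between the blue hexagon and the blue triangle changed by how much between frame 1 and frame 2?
-4.6

Distance in frame 1: 12.2. Distance in frame 2: 7.6.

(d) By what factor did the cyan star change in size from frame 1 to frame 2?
0.8×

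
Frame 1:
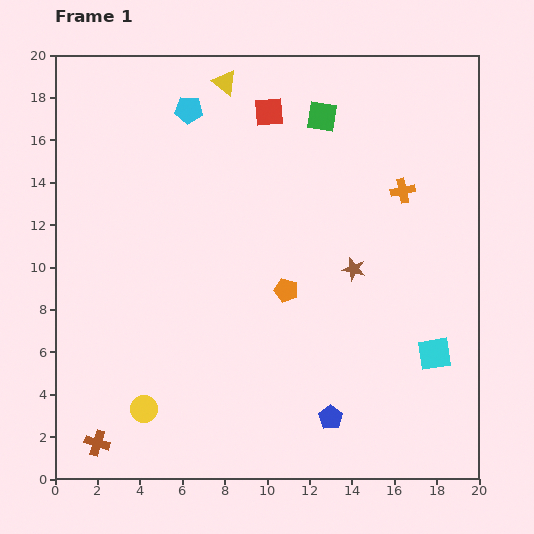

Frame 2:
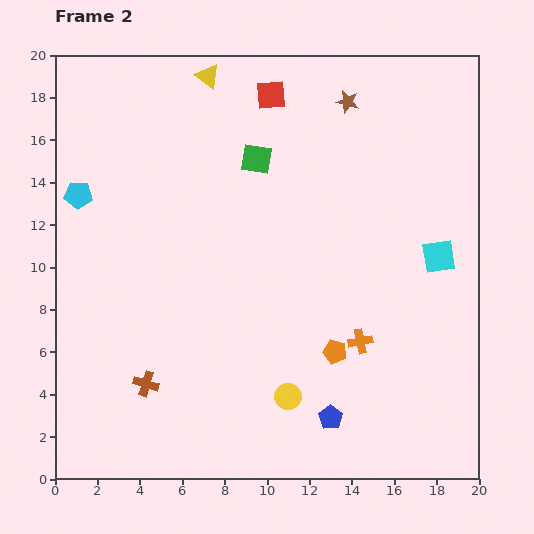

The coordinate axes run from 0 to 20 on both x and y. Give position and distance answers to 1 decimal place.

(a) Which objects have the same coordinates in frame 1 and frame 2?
the blue pentagon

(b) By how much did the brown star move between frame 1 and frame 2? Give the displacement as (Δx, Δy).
(-0.3, 7.9)

The brown star was at (14.1, 9.9) in frame 1 and (13.8, 17.8) in frame 2.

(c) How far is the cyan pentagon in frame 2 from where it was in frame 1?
6.6

The cyan pentagon moved from (6.3, 17.4) to (1.1, 13.4), a distance of √(5.2² + 4.0²) ≈ 6.6.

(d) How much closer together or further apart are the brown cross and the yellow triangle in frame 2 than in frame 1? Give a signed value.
-3.2

Distance in frame 1: 18.0. Distance in frame 2: 14.8.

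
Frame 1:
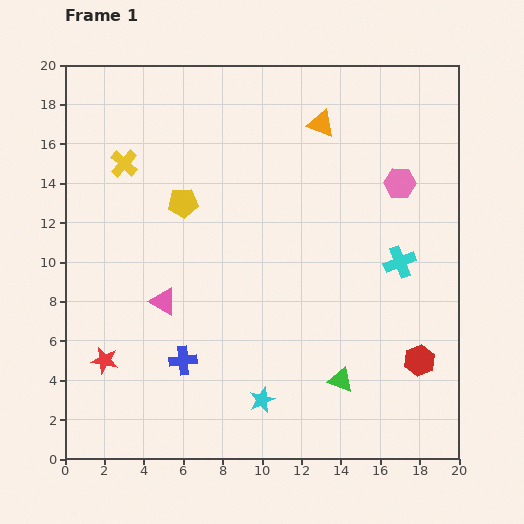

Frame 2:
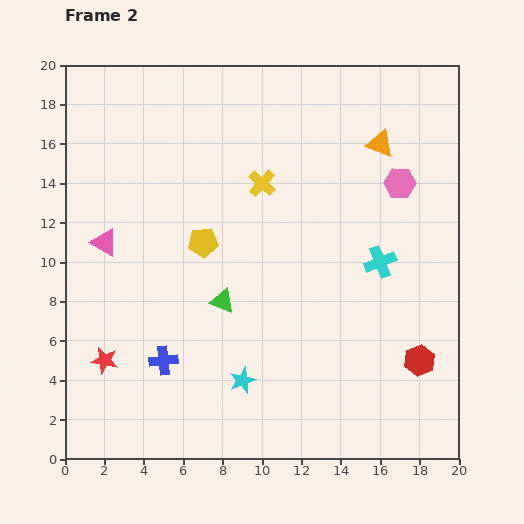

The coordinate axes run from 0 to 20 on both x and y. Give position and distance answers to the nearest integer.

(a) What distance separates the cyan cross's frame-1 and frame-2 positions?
1

The cyan cross moved from (17, 10) to (16, 10), a distance of √(1² + 0²) ≈ 1.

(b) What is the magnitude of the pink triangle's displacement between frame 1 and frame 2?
4

The pink triangle moved from (5, 8) to (2, 11), a distance of √(3² + 3²) ≈ 4.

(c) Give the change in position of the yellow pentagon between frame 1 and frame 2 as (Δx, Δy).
(1, -2)

The yellow pentagon was at (6, 13) in frame 1 and (7, 11) in frame 2.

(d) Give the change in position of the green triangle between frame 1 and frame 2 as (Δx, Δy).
(-6, 4)

The green triangle was at (14, 4) in frame 1 and (8, 8) in frame 2.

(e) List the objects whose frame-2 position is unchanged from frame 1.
the red star, the red hexagon, the pink hexagon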